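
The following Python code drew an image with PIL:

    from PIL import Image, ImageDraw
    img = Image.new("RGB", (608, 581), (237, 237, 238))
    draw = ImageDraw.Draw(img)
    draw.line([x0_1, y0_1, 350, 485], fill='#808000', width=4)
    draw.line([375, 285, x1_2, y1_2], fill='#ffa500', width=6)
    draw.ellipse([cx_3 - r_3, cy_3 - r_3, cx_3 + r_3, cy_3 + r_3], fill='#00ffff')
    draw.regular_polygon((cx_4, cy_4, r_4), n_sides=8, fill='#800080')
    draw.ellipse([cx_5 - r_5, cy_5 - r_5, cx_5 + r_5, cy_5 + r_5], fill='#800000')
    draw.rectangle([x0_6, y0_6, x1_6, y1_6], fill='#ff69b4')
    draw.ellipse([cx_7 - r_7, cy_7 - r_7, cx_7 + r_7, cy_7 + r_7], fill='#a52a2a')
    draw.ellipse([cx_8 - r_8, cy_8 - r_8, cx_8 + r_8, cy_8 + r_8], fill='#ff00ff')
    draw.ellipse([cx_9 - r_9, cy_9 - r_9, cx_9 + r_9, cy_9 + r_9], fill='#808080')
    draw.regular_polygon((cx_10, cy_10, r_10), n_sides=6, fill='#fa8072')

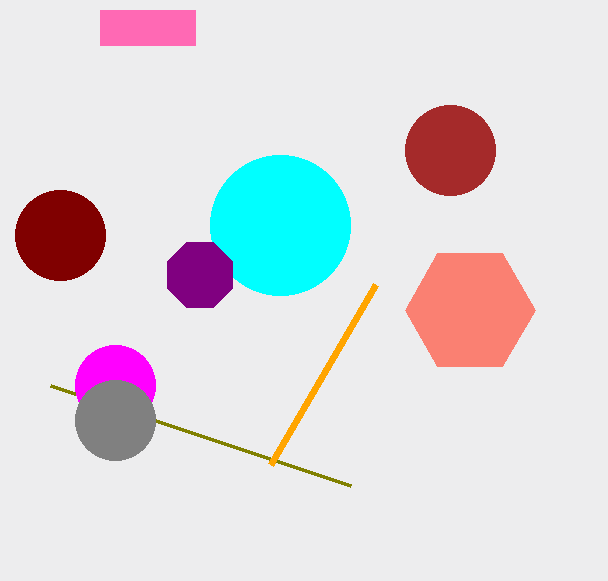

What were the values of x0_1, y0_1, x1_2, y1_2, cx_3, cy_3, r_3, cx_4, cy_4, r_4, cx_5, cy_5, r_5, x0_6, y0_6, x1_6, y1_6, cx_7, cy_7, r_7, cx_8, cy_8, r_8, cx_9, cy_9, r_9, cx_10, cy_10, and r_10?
x0_1 = 50; y0_1 = 385; x1_2 = 270; y1_2 = 465; cx_3 = 280; cy_3 = 225; r_3 = 70; cx_4 = 200; cy_4 = 275; r_4 = 35; cx_5 = 60; cy_5 = 235; r_5 = 45; x0_6 = 100; y0_6 = 10; x1_6 = 195; y1_6 = 45; cx_7 = 450; cy_7 = 150; r_7 = 45; cx_8 = 115; cy_8 = 385; r_8 = 40; cx_9 = 115; cy_9 = 420; r_9 = 40; cx_10 = 470; cy_10 = 310; r_10 = 65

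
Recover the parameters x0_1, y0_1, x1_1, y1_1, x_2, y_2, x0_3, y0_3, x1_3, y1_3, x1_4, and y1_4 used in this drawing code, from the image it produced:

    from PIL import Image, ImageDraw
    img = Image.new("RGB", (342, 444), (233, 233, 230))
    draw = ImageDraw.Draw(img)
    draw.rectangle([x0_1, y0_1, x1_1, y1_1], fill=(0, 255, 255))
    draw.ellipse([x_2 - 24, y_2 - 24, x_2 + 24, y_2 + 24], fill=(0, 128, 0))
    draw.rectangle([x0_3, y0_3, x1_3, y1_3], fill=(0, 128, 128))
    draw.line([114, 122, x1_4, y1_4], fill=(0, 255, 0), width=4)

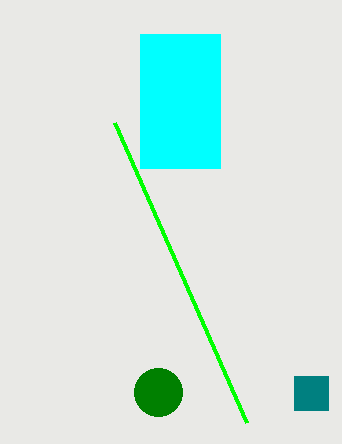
x0_1 = 140; y0_1 = 34; x1_1 = 220; y1_1 = 168; x_2 = 158; y_2 = 392; x0_3 = 294; y0_3 = 376; x1_3 = 328; y1_3 = 410; x1_4 = 246; y1_4 = 422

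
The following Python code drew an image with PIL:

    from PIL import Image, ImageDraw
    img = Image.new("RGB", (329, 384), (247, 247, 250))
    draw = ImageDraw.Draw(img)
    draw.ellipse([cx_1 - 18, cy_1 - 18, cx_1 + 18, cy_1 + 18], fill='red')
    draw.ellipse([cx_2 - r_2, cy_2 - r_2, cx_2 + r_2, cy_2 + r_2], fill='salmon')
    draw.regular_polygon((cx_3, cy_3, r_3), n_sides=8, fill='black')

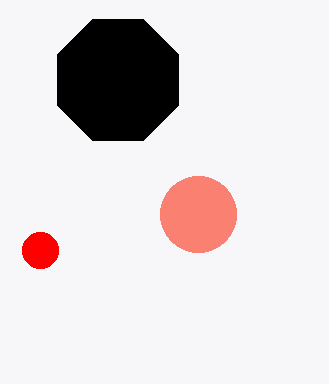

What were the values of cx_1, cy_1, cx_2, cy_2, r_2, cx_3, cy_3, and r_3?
cx_1 = 40
cy_1 = 250
cx_2 = 198
cy_2 = 214
r_2 = 38
cx_3 = 118
cy_3 = 80
r_3 = 66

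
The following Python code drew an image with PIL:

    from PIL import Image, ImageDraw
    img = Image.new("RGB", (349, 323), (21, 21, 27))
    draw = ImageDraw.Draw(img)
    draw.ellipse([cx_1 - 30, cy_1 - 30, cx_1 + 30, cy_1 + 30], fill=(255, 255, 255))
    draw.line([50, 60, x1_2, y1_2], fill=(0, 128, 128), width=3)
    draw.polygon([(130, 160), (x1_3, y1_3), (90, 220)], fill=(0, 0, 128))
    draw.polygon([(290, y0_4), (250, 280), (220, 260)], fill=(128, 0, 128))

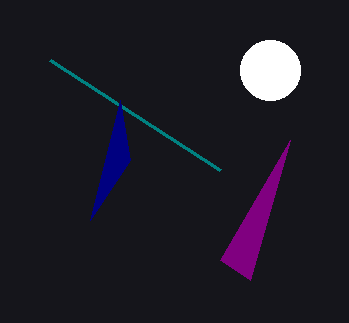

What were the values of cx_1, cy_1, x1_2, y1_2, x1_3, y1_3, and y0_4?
cx_1 = 270, cy_1 = 70, x1_2 = 220, y1_2 = 170, x1_3 = 120, y1_3 = 100, y0_4 = 140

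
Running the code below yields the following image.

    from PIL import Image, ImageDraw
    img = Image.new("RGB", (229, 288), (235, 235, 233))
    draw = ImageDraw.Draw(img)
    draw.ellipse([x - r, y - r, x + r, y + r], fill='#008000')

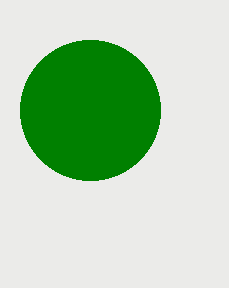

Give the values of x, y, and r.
x = 90, y = 110, r = 70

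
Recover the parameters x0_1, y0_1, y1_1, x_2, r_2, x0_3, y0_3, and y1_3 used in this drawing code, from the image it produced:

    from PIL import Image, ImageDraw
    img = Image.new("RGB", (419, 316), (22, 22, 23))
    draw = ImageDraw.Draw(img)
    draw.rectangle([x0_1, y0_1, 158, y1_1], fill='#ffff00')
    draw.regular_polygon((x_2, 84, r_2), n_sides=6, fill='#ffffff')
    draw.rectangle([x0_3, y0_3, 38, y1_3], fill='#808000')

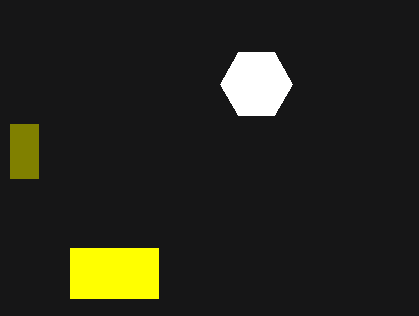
x0_1 = 70, y0_1 = 248, y1_1 = 298, x_2 = 256, r_2 = 36, x0_3 = 10, y0_3 = 124, y1_3 = 178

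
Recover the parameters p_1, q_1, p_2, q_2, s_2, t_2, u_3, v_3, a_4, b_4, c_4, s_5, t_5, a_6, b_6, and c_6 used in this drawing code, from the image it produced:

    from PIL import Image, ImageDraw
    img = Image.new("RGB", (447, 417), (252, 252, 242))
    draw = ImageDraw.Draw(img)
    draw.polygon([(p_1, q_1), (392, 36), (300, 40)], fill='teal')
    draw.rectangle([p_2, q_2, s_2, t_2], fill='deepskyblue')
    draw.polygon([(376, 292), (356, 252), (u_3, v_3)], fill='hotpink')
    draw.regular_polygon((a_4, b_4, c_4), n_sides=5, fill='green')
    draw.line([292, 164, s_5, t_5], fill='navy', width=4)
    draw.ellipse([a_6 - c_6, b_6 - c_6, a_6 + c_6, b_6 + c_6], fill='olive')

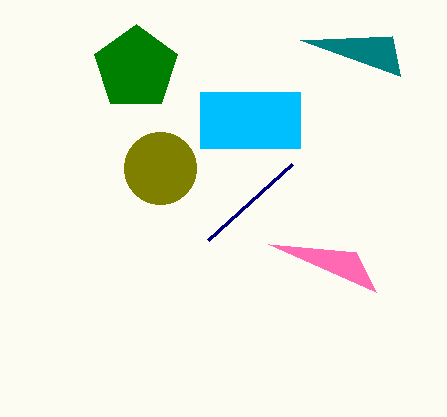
p_1 = 400
q_1 = 76
p_2 = 200
q_2 = 92
s_2 = 300
t_2 = 148
u_3 = 268
v_3 = 244
a_4 = 136
b_4 = 68
c_4 = 44
s_5 = 208
t_5 = 240
a_6 = 160
b_6 = 168
c_6 = 36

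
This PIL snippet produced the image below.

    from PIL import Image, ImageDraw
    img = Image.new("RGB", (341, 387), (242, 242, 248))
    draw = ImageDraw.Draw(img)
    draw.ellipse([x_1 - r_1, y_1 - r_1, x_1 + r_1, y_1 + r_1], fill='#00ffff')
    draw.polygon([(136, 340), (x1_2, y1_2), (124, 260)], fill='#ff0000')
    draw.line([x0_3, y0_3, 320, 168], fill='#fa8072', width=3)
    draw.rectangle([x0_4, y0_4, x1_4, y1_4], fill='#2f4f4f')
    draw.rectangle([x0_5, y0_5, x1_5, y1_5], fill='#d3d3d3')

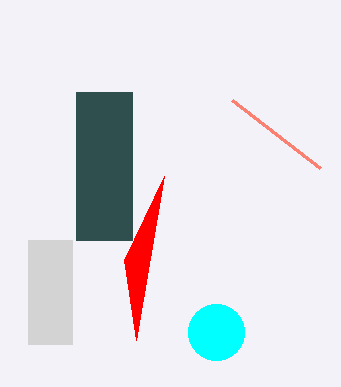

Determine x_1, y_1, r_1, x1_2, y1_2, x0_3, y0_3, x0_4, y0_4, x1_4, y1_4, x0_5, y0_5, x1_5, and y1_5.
x_1 = 216; y_1 = 332; r_1 = 28; x1_2 = 164; y1_2 = 176; x0_3 = 232; y0_3 = 100; x0_4 = 76; y0_4 = 92; x1_4 = 132; y1_4 = 240; x0_5 = 28; y0_5 = 240; x1_5 = 72; y1_5 = 344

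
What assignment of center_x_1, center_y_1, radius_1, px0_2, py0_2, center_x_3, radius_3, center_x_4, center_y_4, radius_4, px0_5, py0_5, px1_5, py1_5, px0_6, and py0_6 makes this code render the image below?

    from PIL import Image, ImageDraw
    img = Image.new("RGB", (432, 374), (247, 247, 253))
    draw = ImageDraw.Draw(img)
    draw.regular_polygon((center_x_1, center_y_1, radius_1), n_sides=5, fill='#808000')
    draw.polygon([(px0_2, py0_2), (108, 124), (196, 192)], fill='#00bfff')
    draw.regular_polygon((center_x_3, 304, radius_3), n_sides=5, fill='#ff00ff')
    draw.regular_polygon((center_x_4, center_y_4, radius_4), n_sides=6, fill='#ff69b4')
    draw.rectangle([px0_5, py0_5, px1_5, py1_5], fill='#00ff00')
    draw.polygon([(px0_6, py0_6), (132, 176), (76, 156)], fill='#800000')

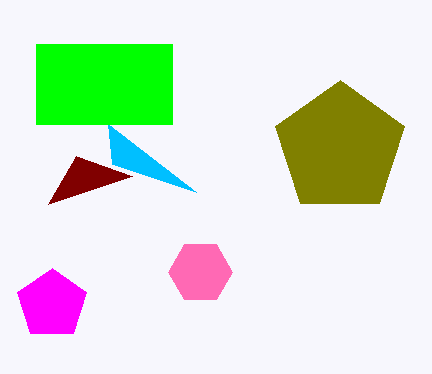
center_x_1 = 340
center_y_1 = 148
radius_1 = 68
px0_2 = 112
py0_2 = 164
center_x_3 = 52
radius_3 = 36
center_x_4 = 200
center_y_4 = 272
radius_4 = 32
px0_5 = 36
py0_5 = 44
px1_5 = 172
py1_5 = 124
px0_6 = 48
py0_6 = 204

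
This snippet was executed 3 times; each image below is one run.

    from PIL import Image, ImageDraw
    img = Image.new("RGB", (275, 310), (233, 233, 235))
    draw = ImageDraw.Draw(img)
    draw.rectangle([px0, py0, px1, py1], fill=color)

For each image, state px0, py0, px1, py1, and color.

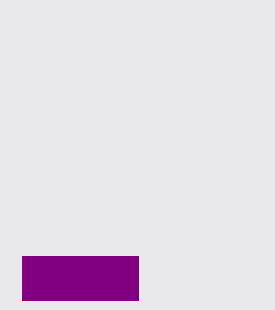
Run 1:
px0 = 22, py0 = 256, px1 = 138, py1 = 300, color = 'purple'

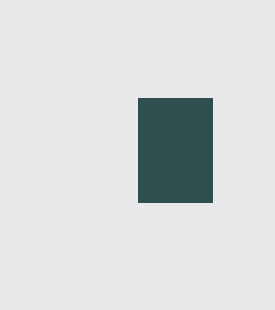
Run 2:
px0 = 138; py0 = 98; px1 = 212; py1 = 202; color = 'darkslategray'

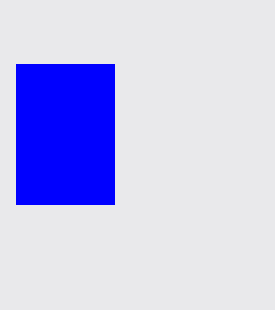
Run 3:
px0 = 16
py0 = 64
px1 = 114
py1 = 204
color = 'blue'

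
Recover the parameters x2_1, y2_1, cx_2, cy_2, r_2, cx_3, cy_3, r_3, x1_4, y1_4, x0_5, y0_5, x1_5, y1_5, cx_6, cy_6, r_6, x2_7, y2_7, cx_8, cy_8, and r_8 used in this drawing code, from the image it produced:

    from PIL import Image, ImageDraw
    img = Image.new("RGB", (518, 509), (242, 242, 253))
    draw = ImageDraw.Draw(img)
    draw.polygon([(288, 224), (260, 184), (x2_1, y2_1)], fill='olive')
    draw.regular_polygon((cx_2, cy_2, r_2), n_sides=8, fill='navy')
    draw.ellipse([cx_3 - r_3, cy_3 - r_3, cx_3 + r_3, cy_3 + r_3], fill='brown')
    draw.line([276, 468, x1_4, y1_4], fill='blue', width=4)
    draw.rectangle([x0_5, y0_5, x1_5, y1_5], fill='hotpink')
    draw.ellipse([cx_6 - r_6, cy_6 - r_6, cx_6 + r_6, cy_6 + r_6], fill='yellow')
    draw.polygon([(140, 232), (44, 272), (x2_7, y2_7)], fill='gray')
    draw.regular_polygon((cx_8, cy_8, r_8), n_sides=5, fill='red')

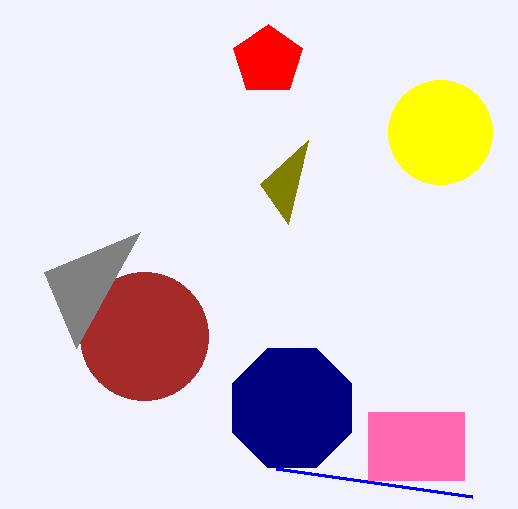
x2_1 = 308, y2_1 = 140, cx_2 = 292, cy_2 = 408, r_2 = 64, cx_3 = 144, cy_3 = 336, r_3 = 64, x1_4 = 472, y1_4 = 496, x0_5 = 368, y0_5 = 412, x1_5 = 464, y1_5 = 480, cx_6 = 440, cy_6 = 132, r_6 = 52, x2_7 = 76, y2_7 = 348, cx_8 = 268, cy_8 = 60, r_8 = 36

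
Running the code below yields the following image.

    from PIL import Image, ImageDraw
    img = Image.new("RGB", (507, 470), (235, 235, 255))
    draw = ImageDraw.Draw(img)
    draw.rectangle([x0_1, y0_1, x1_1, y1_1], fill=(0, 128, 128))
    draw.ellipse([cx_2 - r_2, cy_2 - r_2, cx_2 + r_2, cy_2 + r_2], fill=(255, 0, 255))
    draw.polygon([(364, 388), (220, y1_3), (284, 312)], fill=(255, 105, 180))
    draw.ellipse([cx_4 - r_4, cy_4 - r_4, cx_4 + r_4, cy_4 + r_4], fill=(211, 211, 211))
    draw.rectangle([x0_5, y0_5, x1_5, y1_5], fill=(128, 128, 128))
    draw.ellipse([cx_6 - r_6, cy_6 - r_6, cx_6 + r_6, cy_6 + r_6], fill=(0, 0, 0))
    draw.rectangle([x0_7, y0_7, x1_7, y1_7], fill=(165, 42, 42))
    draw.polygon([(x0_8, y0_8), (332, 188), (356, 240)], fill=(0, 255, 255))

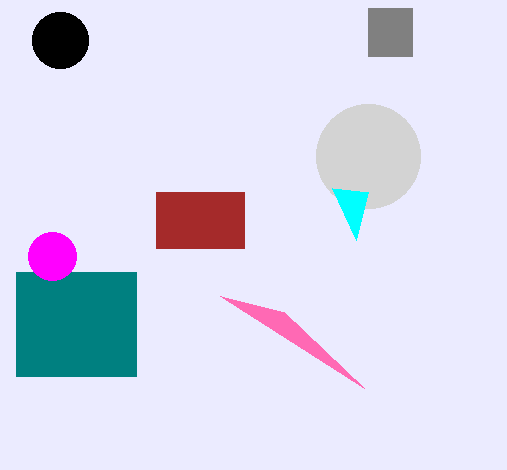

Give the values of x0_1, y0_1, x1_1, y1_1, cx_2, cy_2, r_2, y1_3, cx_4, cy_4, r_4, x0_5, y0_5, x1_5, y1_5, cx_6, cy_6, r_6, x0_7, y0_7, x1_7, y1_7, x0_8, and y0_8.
x0_1 = 16, y0_1 = 272, x1_1 = 136, y1_1 = 376, cx_2 = 52, cy_2 = 256, r_2 = 24, y1_3 = 296, cx_4 = 368, cy_4 = 156, r_4 = 52, x0_5 = 368, y0_5 = 8, x1_5 = 412, y1_5 = 56, cx_6 = 60, cy_6 = 40, r_6 = 28, x0_7 = 156, y0_7 = 192, x1_7 = 244, y1_7 = 248, x0_8 = 368, y0_8 = 192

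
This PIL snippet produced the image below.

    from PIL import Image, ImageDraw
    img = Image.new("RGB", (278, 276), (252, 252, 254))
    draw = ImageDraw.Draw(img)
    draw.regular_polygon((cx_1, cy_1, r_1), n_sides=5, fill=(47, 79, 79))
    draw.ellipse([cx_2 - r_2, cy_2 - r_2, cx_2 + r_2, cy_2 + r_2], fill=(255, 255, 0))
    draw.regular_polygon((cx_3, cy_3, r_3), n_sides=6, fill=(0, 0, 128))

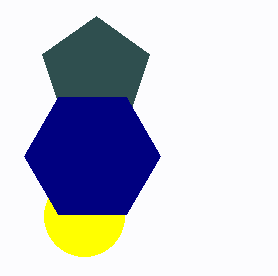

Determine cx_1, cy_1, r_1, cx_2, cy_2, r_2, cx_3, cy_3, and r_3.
cx_1 = 96
cy_1 = 72
r_1 = 56
cx_2 = 84
cy_2 = 216
r_2 = 40
cx_3 = 92
cy_3 = 156
r_3 = 68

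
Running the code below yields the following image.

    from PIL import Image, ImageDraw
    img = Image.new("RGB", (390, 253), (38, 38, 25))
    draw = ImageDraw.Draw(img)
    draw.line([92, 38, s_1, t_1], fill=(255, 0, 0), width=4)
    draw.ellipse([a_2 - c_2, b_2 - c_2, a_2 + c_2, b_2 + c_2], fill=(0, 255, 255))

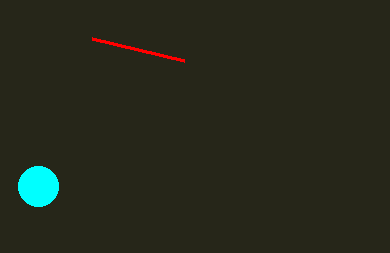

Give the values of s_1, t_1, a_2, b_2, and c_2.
s_1 = 184; t_1 = 60; a_2 = 38; b_2 = 186; c_2 = 20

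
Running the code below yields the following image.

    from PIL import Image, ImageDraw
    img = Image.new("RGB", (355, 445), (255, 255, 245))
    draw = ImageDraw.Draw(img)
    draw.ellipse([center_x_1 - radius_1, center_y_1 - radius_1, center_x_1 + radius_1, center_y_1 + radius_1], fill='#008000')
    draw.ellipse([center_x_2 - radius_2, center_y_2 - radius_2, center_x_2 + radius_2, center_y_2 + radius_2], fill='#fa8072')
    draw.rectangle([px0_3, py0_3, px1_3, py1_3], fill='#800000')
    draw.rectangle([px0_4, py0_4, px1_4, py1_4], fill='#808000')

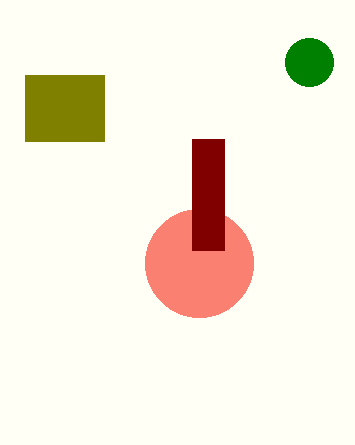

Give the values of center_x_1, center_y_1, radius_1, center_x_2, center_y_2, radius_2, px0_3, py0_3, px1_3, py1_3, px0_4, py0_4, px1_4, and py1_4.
center_x_1 = 309; center_y_1 = 62; radius_1 = 24; center_x_2 = 199; center_y_2 = 263; radius_2 = 54; px0_3 = 192; py0_3 = 139; px1_3 = 224; py1_3 = 250; px0_4 = 25; py0_4 = 75; px1_4 = 104; py1_4 = 141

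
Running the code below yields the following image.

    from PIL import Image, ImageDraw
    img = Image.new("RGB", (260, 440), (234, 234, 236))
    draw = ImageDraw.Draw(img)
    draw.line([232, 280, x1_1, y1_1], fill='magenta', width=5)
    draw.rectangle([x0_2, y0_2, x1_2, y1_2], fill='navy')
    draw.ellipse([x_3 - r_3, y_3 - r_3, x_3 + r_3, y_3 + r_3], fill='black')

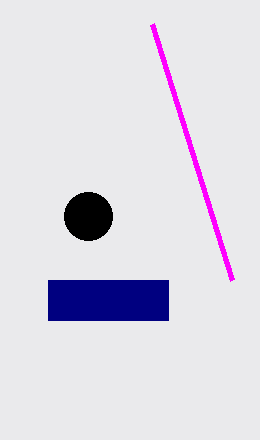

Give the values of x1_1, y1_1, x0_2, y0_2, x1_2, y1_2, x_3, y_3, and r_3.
x1_1 = 152; y1_1 = 24; x0_2 = 48; y0_2 = 280; x1_2 = 168; y1_2 = 320; x_3 = 88; y_3 = 216; r_3 = 24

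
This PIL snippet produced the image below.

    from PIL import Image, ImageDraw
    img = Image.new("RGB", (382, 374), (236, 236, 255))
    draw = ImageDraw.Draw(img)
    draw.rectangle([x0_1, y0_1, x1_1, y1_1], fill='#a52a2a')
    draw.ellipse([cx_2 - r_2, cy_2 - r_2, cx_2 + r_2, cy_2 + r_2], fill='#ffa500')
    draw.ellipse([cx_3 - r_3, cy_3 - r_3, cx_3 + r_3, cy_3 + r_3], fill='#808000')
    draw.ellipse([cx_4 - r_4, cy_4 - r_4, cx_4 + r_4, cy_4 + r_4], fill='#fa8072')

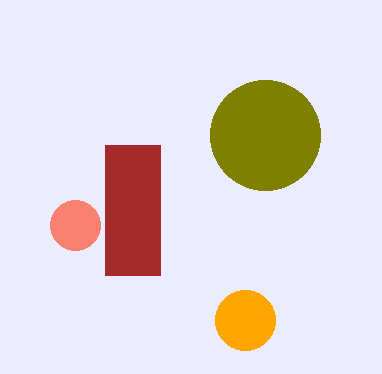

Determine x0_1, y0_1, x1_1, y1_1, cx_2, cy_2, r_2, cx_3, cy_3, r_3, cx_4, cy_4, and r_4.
x0_1 = 105; y0_1 = 145; x1_1 = 160; y1_1 = 275; cx_2 = 245; cy_2 = 320; r_2 = 30; cx_3 = 265; cy_3 = 135; r_3 = 55; cx_4 = 75; cy_4 = 225; r_4 = 25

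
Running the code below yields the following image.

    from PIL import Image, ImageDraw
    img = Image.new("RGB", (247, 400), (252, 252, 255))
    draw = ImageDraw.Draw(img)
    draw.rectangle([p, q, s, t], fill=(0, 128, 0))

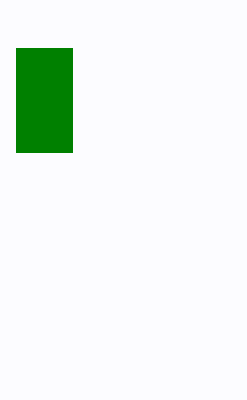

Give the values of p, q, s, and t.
p = 16; q = 48; s = 72; t = 152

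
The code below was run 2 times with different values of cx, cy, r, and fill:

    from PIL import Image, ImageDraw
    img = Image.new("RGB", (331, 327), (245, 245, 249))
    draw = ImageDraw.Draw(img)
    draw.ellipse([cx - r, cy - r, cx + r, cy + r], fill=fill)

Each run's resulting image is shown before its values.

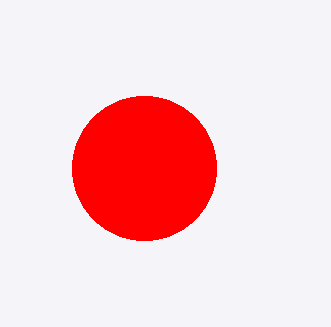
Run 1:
cx = 144, cy = 168, r = 72, fill = 'red'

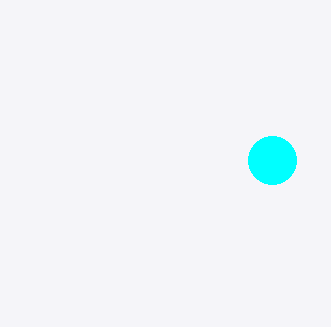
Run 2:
cx = 272; cy = 160; r = 24; fill = 'cyan'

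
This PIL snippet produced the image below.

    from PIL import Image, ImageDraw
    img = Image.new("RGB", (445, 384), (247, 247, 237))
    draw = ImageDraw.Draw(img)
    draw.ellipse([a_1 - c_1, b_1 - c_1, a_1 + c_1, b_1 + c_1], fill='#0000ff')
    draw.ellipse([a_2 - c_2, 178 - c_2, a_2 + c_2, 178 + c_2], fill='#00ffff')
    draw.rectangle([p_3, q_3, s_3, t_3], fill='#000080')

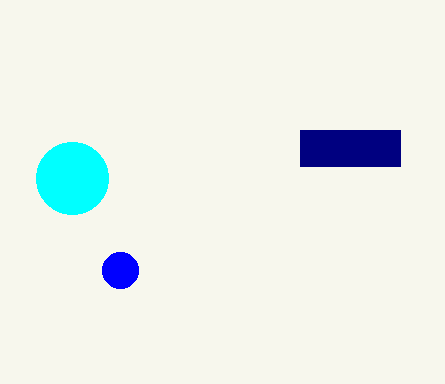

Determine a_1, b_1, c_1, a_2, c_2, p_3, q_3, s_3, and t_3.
a_1 = 120
b_1 = 270
c_1 = 18
a_2 = 72
c_2 = 36
p_3 = 300
q_3 = 130
s_3 = 400
t_3 = 166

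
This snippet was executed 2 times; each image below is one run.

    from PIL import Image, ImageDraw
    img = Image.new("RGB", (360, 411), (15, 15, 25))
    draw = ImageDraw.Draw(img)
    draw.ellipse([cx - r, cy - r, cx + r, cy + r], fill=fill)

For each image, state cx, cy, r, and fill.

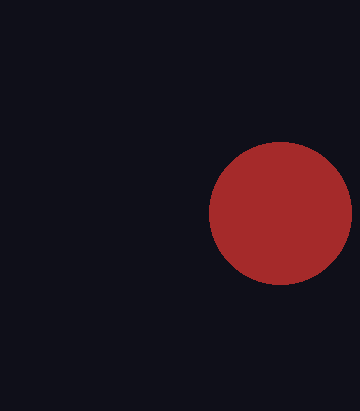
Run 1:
cx = 280, cy = 213, r = 71, fill = 'brown'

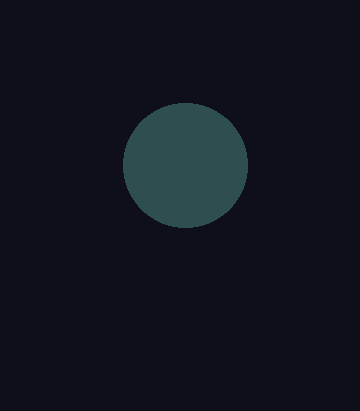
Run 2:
cx = 185
cy = 165
r = 62
fill = 'darkslategray'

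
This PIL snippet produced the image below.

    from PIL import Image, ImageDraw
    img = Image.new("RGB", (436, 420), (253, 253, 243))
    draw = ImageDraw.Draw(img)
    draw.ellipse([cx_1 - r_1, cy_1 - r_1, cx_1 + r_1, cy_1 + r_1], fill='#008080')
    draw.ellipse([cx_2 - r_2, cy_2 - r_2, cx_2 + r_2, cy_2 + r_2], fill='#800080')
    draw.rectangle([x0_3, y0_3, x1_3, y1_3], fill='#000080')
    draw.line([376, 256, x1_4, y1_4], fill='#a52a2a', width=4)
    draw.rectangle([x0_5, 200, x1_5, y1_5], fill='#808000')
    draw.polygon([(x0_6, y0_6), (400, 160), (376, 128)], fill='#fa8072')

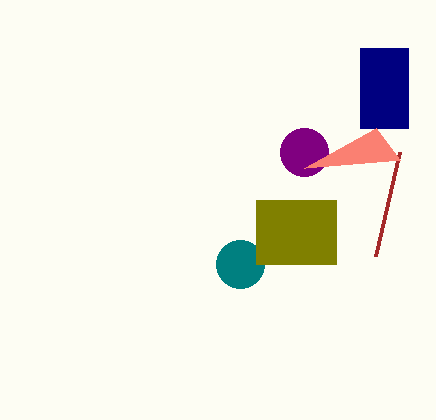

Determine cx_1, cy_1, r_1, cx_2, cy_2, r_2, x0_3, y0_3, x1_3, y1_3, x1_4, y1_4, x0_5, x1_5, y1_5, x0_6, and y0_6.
cx_1 = 240
cy_1 = 264
r_1 = 24
cx_2 = 304
cy_2 = 152
r_2 = 24
x0_3 = 360
y0_3 = 48
x1_3 = 408
y1_3 = 128
x1_4 = 400
y1_4 = 152
x0_5 = 256
x1_5 = 336
y1_5 = 264
x0_6 = 304
y0_6 = 168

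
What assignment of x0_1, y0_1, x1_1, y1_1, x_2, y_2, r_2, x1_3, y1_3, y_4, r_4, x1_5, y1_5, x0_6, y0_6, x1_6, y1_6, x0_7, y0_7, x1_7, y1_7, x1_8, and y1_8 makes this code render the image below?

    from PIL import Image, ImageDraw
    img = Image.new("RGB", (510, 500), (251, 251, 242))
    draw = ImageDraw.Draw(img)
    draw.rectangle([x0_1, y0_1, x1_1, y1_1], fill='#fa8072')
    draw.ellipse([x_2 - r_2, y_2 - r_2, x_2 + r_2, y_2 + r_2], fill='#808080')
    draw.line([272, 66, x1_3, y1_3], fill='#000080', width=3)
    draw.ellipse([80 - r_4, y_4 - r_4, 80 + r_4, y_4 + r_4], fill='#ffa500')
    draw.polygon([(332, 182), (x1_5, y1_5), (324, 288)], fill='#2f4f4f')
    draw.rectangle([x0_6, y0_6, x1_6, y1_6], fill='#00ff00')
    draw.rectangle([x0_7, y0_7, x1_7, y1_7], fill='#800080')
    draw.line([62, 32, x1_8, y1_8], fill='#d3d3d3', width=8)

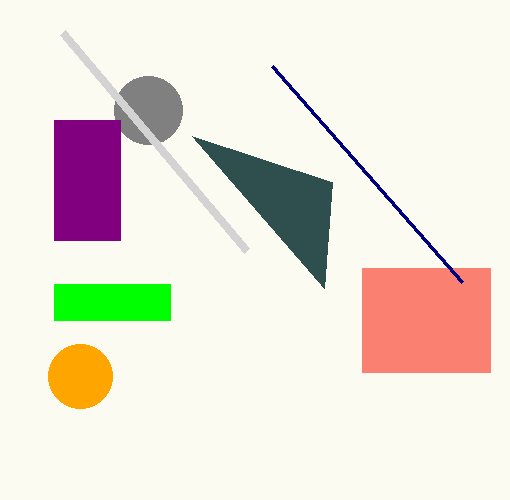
x0_1 = 362; y0_1 = 268; x1_1 = 490; y1_1 = 372; x_2 = 148; y_2 = 110; r_2 = 34; x1_3 = 462; y1_3 = 282; y_4 = 376; r_4 = 32; x1_5 = 192; y1_5 = 136; x0_6 = 54; y0_6 = 284; x1_6 = 170; y1_6 = 320; x0_7 = 54; y0_7 = 120; x1_7 = 120; y1_7 = 240; x1_8 = 246; y1_8 = 250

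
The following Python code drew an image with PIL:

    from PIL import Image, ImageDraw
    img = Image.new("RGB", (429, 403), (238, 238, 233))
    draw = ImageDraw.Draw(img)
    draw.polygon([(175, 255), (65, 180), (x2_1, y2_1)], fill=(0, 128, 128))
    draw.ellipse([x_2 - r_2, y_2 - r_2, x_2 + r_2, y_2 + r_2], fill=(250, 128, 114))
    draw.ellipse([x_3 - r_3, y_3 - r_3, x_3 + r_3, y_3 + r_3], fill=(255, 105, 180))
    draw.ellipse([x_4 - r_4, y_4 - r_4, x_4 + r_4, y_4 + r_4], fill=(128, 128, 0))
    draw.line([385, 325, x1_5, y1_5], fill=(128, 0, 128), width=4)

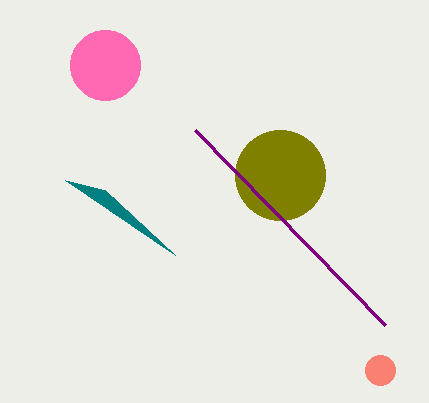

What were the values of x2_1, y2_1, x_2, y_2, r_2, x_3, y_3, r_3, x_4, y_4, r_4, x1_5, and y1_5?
x2_1 = 105
y2_1 = 190
x_2 = 380
y_2 = 370
r_2 = 15
x_3 = 105
y_3 = 65
r_3 = 35
x_4 = 280
y_4 = 175
r_4 = 45
x1_5 = 195
y1_5 = 130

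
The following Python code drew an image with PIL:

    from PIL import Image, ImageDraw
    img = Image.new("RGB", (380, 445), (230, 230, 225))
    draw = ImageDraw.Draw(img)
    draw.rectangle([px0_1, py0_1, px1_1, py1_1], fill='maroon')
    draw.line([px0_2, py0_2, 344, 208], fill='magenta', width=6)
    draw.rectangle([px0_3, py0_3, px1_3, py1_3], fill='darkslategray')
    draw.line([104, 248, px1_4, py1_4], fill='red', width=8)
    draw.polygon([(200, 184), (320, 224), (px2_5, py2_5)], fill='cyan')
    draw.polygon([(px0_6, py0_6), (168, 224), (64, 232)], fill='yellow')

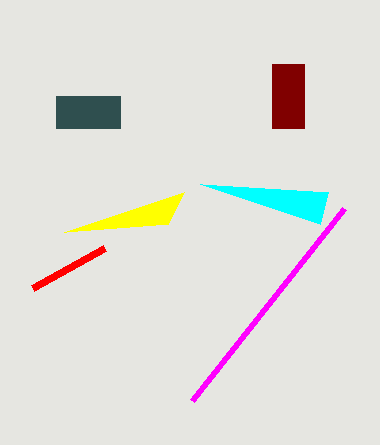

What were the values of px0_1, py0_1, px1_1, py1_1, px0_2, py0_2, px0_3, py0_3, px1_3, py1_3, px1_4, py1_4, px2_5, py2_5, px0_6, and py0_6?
px0_1 = 272; py0_1 = 64; px1_1 = 304; py1_1 = 128; px0_2 = 192; py0_2 = 400; px0_3 = 56; py0_3 = 96; px1_3 = 120; py1_3 = 128; px1_4 = 32; py1_4 = 288; px2_5 = 328; py2_5 = 192; px0_6 = 184; py0_6 = 192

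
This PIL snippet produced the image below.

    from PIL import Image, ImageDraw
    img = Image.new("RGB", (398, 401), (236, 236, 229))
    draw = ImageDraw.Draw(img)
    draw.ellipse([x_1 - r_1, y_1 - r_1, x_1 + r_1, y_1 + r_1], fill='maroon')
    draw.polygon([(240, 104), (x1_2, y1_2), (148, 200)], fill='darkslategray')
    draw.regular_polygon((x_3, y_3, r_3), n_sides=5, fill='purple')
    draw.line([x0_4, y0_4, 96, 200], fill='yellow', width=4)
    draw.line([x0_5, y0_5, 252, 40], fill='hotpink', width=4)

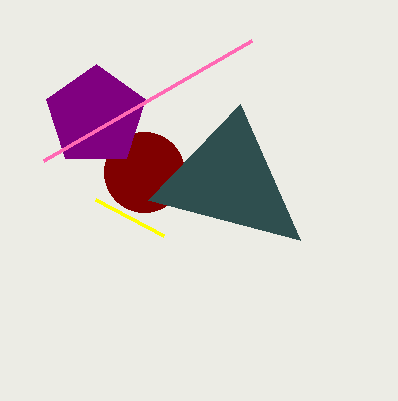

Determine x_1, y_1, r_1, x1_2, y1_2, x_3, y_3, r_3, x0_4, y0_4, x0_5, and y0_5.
x_1 = 144, y_1 = 172, r_1 = 40, x1_2 = 300, y1_2 = 240, x_3 = 96, y_3 = 116, r_3 = 52, x0_4 = 164, y0_4 = 236, x0_5 = 44, y0_5 = 160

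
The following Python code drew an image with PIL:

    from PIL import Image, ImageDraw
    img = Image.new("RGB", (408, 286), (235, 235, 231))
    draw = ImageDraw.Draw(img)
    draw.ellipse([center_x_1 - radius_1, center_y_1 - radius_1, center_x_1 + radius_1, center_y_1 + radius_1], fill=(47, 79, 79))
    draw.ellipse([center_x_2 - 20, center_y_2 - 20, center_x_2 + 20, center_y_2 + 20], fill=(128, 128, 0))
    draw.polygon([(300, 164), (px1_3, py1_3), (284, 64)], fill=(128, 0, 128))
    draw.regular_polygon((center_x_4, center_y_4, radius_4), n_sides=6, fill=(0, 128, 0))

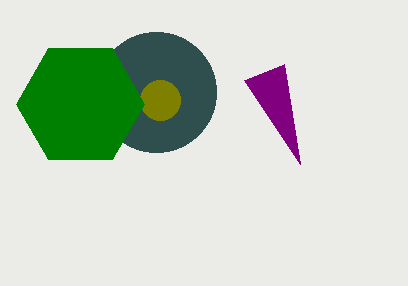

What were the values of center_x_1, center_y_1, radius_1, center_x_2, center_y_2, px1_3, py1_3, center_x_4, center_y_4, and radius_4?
center_x_1 = 156, center_y_1 = 92, radius_1 = 60, center_x_2 = 160, center_y_2 = 100, px1_3 = 244, py1_3 = 80, center_x_4 = 80, center_y_4 = 104, radius_4 = 64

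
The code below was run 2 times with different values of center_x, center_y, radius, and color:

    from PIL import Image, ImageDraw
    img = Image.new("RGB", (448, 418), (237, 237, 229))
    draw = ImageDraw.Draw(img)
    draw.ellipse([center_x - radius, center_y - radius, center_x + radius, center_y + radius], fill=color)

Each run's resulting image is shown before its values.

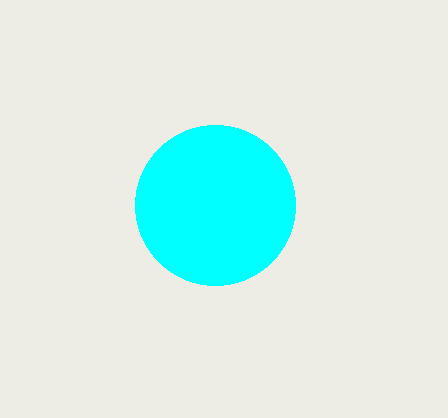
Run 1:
center_x = 215
center_y = 205
radius = 80
color = 'cyan'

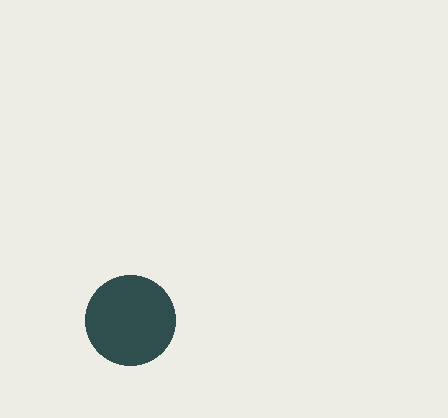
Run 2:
center_x = 130
center_y = 320
radius = 45
color = 'darkslategray'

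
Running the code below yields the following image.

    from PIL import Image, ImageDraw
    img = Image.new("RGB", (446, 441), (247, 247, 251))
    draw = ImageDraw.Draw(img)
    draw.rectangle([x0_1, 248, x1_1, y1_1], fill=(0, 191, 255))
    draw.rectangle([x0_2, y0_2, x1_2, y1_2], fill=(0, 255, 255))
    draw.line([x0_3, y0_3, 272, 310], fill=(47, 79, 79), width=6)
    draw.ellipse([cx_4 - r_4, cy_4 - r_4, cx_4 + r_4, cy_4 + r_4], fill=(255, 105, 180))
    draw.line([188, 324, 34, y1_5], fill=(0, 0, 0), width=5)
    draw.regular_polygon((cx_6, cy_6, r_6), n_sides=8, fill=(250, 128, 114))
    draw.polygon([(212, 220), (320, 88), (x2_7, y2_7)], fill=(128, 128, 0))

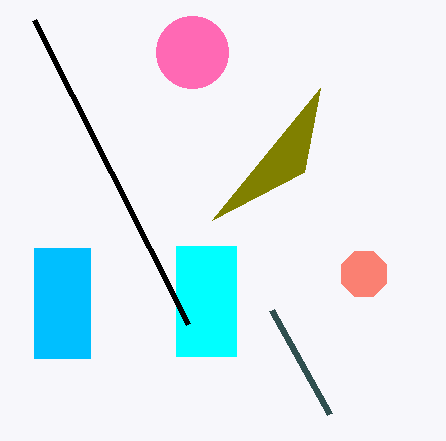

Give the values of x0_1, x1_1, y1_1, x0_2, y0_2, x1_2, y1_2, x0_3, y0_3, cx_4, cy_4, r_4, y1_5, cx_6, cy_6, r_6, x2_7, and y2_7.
x0_1 = 34, x1_1 = 90, y1_1 = 358, x0_2 = 176, y0_2 = 246, x1_2 = 236, y1_2 = 356, x0_3 = 330, y0_3 = 414, cx_4 = 192, cy_4 = 52, r_4 = 36, y1_5 = 20, cx_6 = 364, cy_6 = 274, r_6 = 24, x2_7 = 304, y2_7 = 172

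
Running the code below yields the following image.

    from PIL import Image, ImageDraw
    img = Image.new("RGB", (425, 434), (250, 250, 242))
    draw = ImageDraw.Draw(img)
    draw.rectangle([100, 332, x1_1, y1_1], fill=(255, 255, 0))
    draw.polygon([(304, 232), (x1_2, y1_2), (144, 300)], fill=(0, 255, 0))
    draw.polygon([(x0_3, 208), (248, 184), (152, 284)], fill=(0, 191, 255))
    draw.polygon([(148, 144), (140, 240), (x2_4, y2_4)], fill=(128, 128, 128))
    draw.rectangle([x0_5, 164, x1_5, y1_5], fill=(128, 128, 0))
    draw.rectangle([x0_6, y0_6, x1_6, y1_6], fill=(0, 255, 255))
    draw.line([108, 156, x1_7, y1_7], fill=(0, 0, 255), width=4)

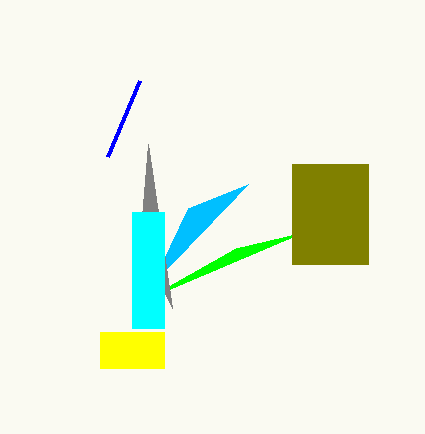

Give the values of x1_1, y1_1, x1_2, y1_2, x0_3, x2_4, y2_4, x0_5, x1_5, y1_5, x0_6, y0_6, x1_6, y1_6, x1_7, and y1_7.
x1_1 = 164
y1_1 = 368
x1_2 = 236
y1_2 = 248
x0_3 = 188
x2_4 = 172
y2_4 = 308
x0_5 = 292
x1_5 = 368
y1_5 = 264
x0_6 = 132
y0_6 = 212
x1_6 = 164
y1_6 = 328
x1_7 = 140
y1_7 = 80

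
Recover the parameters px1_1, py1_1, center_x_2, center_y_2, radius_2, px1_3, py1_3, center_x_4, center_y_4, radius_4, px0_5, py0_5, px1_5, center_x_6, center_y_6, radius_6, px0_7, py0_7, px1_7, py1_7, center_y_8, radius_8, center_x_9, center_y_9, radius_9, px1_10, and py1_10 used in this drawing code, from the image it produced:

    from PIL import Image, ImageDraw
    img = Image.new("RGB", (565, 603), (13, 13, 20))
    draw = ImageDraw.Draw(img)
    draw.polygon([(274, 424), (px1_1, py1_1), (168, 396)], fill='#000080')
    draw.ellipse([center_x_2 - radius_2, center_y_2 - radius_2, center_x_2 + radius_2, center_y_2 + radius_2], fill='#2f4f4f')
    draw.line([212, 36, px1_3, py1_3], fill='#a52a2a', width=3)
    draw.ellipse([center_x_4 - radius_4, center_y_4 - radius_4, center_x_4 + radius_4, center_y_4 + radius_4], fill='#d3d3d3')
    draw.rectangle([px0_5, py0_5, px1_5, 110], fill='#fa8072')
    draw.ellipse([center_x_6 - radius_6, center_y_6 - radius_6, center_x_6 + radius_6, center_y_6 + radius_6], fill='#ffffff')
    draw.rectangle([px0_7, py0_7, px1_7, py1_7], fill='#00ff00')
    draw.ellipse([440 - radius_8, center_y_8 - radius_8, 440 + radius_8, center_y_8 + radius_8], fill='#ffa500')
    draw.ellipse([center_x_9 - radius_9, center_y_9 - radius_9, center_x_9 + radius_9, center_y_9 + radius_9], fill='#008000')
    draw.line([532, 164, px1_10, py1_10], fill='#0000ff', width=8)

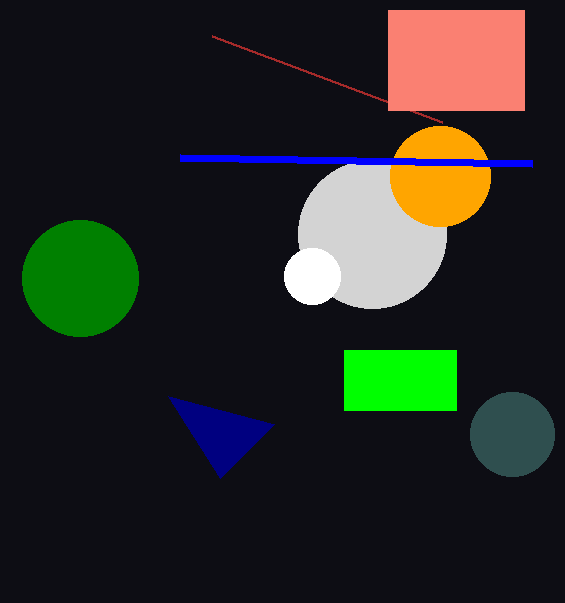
px1_1 = 220; py1_1 = 478; center_x_2 = 512; center_y_2 = 434; radius_2 = 42; px1_3 = 442; py1_3 = 122; center_x_4 = 372; center_y_4 = 234; radius_4 = 74; px0_5 = 388; py0_5 = 10; px1_5 = 524; center_x_6 = 312; center_y_6 = 276; radius_6 = 28; px0_7 = 344; py0_7 = 350; px1_7 = 456; py1_7 = 410; center_y_8 = 176; radius_8 = 50; center_x_9 = 80; center_y_9 = 278; radius_9 = 58; px1_10 = 180; py1_10 = 158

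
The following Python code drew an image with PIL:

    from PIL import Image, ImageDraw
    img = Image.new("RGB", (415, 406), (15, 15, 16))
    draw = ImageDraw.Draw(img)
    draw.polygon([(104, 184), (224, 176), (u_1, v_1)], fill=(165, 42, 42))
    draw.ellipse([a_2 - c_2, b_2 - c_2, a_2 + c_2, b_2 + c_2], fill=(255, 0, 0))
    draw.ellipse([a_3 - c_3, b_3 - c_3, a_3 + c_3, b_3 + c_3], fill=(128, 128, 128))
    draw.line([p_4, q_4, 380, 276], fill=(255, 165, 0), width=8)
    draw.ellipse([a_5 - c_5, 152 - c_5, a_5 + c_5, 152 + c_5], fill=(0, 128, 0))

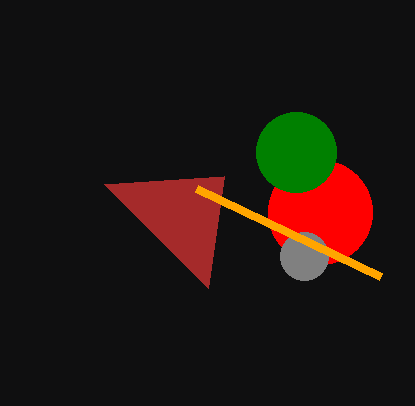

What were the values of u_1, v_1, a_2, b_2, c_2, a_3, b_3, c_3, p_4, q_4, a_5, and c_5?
u_1 = 208, v_1 = 288, a_2 = 320, b_2 = 212, c_2 = 52, a_3 = 304, b_3 = 256, c_3 = 24, p_4 = 196, q_4 = 188, a_5 = 296, c_5 = 40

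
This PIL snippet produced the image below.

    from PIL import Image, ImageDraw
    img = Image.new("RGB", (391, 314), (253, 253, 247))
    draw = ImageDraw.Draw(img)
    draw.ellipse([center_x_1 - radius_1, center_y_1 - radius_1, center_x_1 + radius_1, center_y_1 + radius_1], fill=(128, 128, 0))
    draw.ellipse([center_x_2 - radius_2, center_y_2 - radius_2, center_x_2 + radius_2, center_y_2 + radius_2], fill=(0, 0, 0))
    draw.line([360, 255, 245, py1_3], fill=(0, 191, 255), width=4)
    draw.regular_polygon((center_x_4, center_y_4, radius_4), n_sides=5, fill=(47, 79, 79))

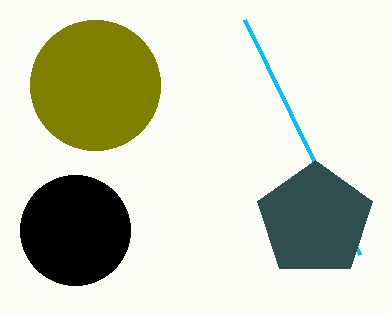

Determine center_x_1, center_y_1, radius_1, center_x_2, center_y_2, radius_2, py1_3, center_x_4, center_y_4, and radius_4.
center_x_1 = 95
center_y_1 = 85
radius_1 = 65
center_x_2 = 75
center_y_2 = 230
radius_2 = 55
py1_3 = 20
center_x_4 = 315
center_y_4 = 220
radius_4 = 60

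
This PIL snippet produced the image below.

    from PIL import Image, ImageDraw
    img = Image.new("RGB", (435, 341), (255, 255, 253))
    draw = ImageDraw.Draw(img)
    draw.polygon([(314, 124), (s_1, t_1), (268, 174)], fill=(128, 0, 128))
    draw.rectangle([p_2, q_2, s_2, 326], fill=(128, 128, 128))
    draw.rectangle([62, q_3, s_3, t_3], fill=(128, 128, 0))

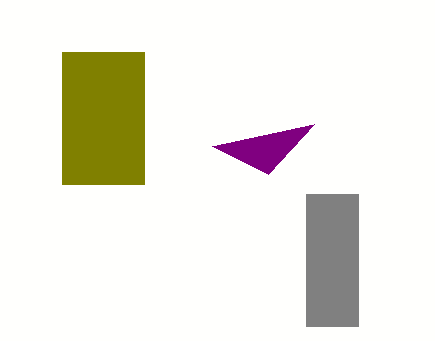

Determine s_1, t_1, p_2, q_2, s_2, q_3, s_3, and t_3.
s_1 = 212; t_1 = 146; p_2 = 306; q_2 = 194; s_2 = 358; q_3 = 52; s_3 = 144; t_3 = 184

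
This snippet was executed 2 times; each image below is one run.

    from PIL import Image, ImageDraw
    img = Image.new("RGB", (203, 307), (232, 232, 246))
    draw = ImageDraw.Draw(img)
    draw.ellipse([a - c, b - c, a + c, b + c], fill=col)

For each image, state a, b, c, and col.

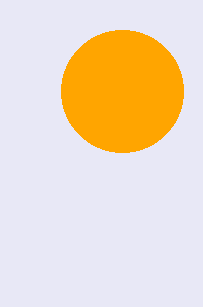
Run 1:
a = 122; b = 91; c = 61; col = 'orange'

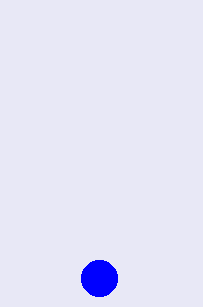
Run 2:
a = 99, b = 278, c = 18, col = 'blue'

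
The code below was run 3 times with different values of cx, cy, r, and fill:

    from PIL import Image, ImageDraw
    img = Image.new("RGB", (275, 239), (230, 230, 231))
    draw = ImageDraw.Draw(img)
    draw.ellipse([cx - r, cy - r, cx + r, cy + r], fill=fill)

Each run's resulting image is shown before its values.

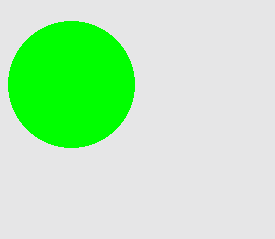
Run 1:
cx = 71
cy = 84
r = 63
fill = 'lime'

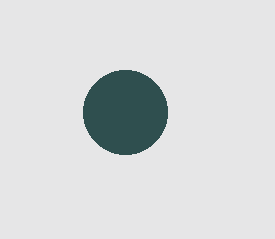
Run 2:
cx = 125; cy = 112; r = 42; fill = 'darkslategray'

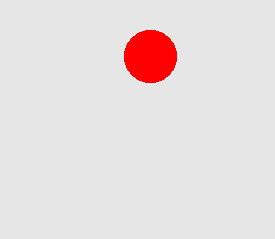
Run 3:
cx = 150
cy = 56
r = 26
fill = 'red'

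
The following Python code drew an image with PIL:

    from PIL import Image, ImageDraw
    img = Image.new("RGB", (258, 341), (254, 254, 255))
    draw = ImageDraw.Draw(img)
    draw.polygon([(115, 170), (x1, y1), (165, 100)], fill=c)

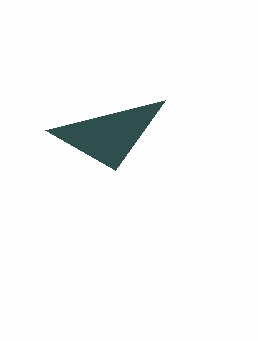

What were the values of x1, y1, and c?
x1 = 45
y1 = 130
c = 'darkslategray'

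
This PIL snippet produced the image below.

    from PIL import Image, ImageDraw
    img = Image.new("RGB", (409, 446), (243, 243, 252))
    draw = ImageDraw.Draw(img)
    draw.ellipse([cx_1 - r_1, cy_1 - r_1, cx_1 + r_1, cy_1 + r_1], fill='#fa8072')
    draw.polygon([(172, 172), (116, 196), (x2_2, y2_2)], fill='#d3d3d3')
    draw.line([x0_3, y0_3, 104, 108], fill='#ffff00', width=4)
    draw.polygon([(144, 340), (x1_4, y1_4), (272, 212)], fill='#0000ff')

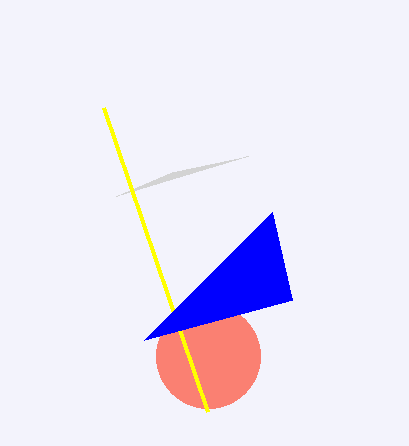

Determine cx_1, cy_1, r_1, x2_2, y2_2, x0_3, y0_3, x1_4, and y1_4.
cx_1 = 208; cy_1 = 356; r_1 = 52; x2_2 = 248; y2_2 = 156; x0_3 = 208; y0_3 = 412; x1_4 = 292; y1_4 = 300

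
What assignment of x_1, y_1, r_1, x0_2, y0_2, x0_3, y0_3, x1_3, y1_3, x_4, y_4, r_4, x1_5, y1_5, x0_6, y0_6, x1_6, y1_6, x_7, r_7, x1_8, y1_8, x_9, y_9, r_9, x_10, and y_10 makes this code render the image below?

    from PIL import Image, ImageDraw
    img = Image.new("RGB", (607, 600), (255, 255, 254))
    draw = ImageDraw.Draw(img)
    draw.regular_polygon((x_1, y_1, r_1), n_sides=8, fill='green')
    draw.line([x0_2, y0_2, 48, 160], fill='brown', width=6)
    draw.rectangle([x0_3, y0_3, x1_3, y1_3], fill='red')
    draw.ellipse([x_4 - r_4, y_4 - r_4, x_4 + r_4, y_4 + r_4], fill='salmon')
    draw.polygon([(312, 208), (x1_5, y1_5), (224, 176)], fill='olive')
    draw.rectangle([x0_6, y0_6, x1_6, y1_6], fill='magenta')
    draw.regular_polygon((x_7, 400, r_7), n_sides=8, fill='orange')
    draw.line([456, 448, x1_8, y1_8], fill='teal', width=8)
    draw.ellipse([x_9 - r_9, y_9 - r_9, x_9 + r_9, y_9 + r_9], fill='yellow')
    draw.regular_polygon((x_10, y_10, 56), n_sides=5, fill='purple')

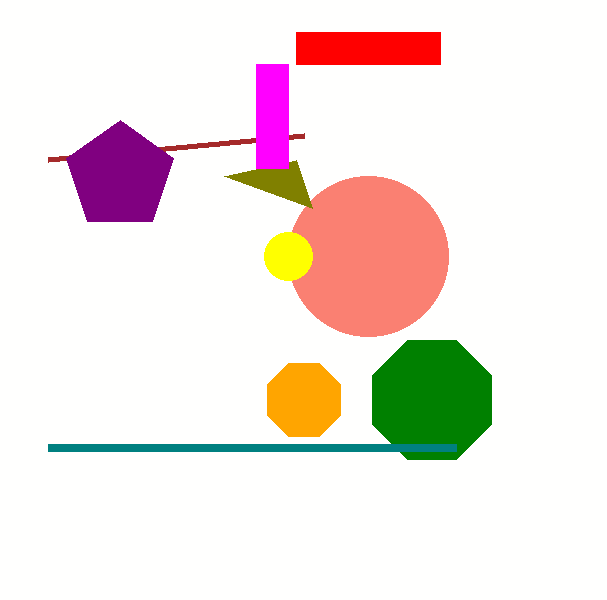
x_1 = 432
y_1 = 400
r_1 = 64
x0_2 = 304
y0_2 = 136
x0_3 = 296
y0_3 = 32
x1_3 = 440
y1_3 = 64
x_4 = 368
y_4 = 256
r_4 = 80
x1_5 = 296
y1_5 = 160
x0_6 = 256
y0_6 = 64
x1_6 = 288
y1_6 = 168
x_7 = 304
r_7 = 40
x1_8 = 48
y1_8 = 448
x_9 = 288
y_9 = 256
r_9 = 24
x_10 = 120
y_10 = 176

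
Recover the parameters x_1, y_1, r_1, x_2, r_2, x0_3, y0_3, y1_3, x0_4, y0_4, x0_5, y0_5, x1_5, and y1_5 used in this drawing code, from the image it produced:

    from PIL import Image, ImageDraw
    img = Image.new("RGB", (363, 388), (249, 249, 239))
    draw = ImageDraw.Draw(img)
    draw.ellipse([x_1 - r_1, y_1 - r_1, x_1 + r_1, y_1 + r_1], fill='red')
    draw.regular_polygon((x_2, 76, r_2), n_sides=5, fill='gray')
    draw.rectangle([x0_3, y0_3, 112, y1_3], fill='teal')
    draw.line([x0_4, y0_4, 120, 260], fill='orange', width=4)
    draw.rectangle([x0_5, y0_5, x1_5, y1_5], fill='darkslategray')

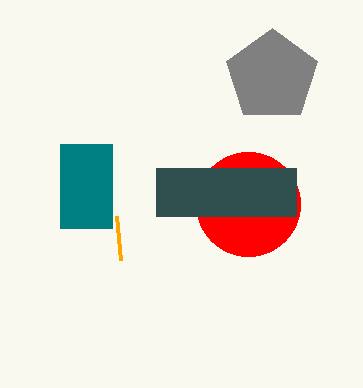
x_1 = 248
y_1 = 204
r_1 = 52
x_2 = 272
r_2 = 48
x0_3 = 60
y0_3 = 144
y1_3 = 228
x0_4 = 116
y0_4 = 216
x0_5 = 156
y0_5 = 168
x1_5 = 296
y1_5 = 216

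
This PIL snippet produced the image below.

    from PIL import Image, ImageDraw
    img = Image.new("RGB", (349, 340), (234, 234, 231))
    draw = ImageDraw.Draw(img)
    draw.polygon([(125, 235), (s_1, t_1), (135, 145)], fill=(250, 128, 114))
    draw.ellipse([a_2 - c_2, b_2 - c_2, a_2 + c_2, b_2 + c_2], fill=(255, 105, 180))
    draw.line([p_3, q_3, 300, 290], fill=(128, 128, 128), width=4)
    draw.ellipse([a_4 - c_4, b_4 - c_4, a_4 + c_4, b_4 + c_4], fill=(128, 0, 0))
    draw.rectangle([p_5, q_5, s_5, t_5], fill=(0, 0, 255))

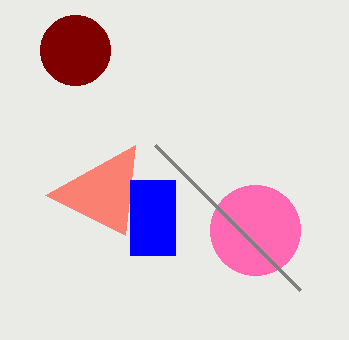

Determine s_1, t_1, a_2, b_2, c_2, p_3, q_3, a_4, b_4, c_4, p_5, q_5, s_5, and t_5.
s_1 = 45, t_1 = 195, a_2 = 255, b_2 = 230, c_2 = 45, p_3 = 155, q_3 = 145, a_4 = 75, b_4 = 50, c_4 = 35, p_5 = 130, q_5 = 180, s_5 = 175, t_5 = 255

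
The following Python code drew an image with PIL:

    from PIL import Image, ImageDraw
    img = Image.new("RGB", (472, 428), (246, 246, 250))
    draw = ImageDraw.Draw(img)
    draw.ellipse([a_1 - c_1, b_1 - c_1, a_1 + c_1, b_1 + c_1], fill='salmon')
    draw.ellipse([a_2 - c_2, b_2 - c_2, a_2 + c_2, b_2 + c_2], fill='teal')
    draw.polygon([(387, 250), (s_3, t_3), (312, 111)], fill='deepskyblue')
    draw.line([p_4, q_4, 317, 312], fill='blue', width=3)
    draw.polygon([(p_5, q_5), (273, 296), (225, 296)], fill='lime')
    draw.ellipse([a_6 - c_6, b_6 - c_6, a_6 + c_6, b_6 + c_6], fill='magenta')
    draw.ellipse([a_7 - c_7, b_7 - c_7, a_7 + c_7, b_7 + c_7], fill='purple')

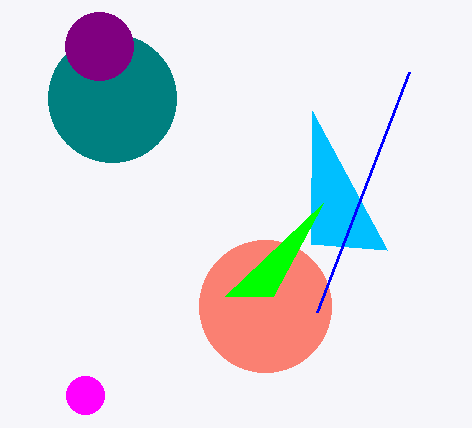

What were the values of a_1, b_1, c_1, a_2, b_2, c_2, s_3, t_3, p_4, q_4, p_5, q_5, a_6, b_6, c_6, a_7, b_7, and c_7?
a_1 = 265, b_1 = 306, c_1 = 66, a_2 = 112, b_2 = 98, c_2 = 64, s_3 = 311, t_3 = 244, p_4 = 409, q_4 = 72, p_5 = 323, q_5 = 203, a_6 = 85, b_6 = 395, c_6 = 19, a_7 = 99, b_7 = 46, c_7 = 34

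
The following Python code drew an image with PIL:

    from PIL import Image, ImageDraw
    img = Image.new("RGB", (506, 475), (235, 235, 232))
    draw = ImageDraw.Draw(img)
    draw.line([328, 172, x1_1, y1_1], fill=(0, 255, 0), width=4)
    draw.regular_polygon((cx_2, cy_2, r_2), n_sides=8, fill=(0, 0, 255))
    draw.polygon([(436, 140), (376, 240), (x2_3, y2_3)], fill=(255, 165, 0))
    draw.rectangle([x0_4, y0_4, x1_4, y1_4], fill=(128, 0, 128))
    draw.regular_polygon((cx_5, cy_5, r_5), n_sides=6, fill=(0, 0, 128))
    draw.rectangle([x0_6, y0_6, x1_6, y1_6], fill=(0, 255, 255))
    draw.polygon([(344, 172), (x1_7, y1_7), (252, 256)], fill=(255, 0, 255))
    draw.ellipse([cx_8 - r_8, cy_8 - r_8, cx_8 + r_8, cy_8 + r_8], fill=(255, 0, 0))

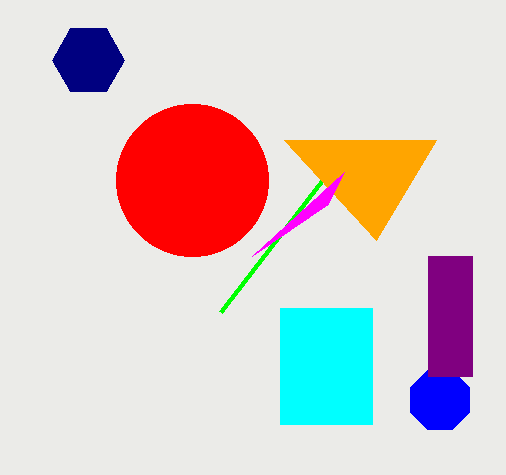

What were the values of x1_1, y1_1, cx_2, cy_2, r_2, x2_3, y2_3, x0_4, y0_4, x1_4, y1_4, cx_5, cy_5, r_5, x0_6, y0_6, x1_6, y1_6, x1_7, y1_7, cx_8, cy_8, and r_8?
x1_1 = 220; y1_1 = 312; cx_2 = 440; cy_2 = 400; r_2 = 32; x2_3 = 284; y2_3 = 140; x0_4 = 428; y0_4 = 256; x1_4 = 472; y1_4 = 376; cx_5 = 88; cy_5 = 60; r_5 = 36; x0_6 = 280; y0_6 = 308; x1_6 = 372; y1_6 = 424; x1_7 = 328; y1_7 = 204; cx_8 = 192; cy_8 = 180; r_8 = 76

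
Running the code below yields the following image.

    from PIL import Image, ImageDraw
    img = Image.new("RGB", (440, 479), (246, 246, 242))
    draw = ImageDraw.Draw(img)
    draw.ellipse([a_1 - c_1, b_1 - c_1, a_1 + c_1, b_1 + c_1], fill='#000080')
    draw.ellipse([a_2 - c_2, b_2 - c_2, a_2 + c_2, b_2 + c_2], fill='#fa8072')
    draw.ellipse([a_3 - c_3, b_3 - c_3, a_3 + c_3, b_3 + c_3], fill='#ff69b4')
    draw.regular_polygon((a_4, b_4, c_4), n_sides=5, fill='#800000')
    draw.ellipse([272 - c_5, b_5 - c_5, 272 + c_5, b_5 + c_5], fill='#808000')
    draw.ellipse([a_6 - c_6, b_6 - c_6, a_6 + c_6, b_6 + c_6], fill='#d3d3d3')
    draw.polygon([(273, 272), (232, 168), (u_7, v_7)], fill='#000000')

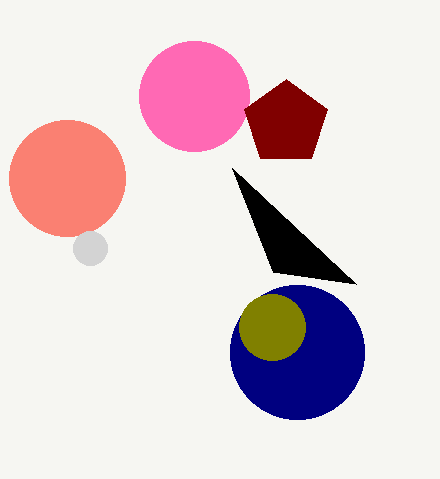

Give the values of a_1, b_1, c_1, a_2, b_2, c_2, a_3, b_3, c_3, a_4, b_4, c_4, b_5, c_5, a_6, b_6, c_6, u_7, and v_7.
a_1 = 297
b_1 = 352
c_1 = 67
a_2 = 67
b_2 = 178
c_2 = 58
a_3 = 194
b_3 = 96
c_3 = 55
a_4 = 286
b_4 = 123
c_4 = 44
b_5 = 327
c_5 = 33
a_6 = 90
b_6 = 248
c_6 = 17
u_7 = 356
v_7 = 284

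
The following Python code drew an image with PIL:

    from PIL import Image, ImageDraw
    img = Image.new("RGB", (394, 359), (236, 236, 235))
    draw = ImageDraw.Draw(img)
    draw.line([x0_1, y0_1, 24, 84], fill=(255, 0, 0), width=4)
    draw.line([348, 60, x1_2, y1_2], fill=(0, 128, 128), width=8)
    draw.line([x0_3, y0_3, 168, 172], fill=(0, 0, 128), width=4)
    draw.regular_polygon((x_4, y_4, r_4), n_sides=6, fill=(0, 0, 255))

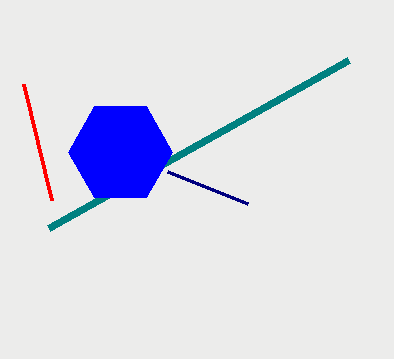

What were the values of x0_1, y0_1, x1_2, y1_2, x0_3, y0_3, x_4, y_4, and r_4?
x0_1 = 52, y0_1 = 200, x1_2 = 48, y1_2 = 228, x0_3 = 248, y0_3 = 204, x_4 = 120, y_4 = 152, r_4 = 52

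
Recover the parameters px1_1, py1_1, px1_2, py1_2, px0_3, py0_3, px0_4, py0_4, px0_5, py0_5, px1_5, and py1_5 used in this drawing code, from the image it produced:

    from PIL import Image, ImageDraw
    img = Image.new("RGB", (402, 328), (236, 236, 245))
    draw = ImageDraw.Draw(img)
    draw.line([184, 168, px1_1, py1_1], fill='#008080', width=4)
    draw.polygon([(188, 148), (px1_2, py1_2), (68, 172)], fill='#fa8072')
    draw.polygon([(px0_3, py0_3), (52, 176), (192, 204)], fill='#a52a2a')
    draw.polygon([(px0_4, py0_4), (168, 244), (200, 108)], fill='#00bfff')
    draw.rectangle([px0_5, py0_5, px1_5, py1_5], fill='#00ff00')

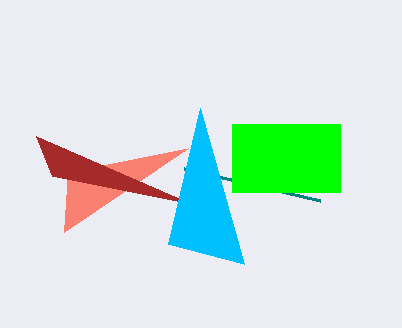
px1_1 = 320; py1_1 = 200; px1_2 = 64; py1_2 = 232; px0_3 = 36; py0_3 = 136; px0_4 = 244; py0_4 = 264; px0_5 = 232; py0_5 = 124; px1_5 = 340; py1_5 = 192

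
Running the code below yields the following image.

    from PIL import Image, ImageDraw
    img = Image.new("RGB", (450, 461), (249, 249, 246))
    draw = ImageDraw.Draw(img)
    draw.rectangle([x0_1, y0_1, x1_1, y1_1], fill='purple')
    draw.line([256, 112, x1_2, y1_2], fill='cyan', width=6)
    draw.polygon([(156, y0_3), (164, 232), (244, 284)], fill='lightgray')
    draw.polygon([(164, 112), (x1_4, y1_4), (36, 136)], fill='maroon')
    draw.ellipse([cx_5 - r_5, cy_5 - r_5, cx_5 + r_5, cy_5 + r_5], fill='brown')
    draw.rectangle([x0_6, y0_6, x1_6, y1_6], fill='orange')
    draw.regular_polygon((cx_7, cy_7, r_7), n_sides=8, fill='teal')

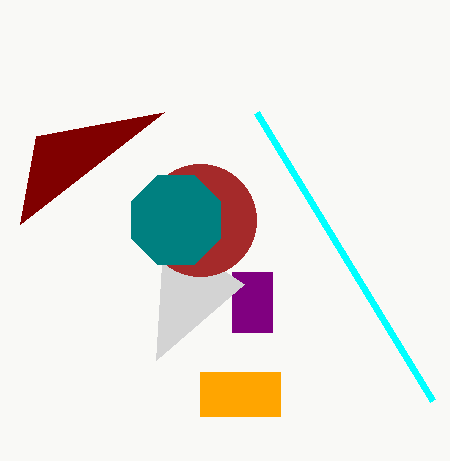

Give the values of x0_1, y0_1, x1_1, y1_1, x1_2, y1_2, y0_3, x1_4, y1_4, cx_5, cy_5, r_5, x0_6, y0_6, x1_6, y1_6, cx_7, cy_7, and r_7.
x0_1 = 232, y0_1 = 272, x1_1 = 272, y1_1 = 332, x1_2 = 432, y1_2 = 400, y0_3 = 360, x1_4 = 20, y1_4 = 224, cx_5 = 200, cy_5 = 220, r_5 = 56, x0_6 = 200, y0_6 = 372, x1_6 = 280, y1_6 = 416, cx_7 = 176, cy_7 = 220, r_7 = 48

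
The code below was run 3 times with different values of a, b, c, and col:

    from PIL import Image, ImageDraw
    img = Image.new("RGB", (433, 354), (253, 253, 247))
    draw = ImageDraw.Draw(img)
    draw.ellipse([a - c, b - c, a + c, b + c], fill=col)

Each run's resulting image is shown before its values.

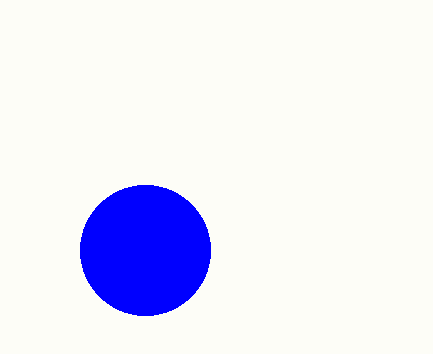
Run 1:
a = 145, b = 250, c = 65, col = 'blue'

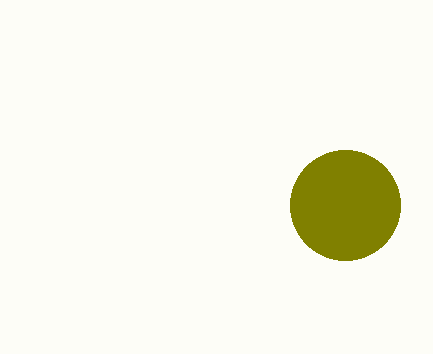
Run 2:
a = 345; b = 205; c = 55; col = 'olive'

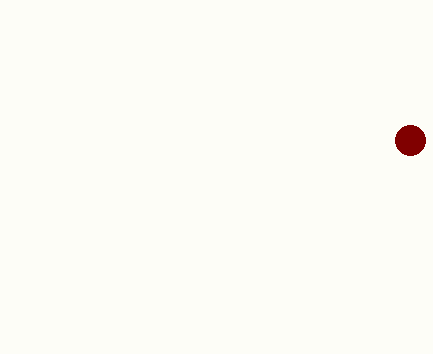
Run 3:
a = 410, b = 140, c = 15, col = 'maroon'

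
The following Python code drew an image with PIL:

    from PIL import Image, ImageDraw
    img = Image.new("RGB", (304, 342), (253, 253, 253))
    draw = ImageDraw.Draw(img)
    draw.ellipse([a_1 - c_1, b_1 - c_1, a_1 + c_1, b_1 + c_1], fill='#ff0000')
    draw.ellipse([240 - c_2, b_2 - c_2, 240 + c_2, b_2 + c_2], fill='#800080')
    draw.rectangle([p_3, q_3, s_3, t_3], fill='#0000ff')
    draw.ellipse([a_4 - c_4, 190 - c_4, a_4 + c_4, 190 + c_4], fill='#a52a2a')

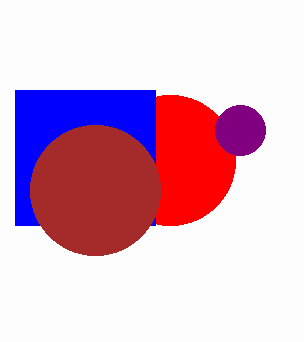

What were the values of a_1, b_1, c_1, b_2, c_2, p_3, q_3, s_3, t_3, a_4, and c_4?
a_1 = 170
b_1 = 160
c_1 = 65
b_2 = 130
c_2 = 25
p_3 = 15
q_3 = 90
s_3 = 155
t_3 = 225
a_4 = 95
c_4 = 65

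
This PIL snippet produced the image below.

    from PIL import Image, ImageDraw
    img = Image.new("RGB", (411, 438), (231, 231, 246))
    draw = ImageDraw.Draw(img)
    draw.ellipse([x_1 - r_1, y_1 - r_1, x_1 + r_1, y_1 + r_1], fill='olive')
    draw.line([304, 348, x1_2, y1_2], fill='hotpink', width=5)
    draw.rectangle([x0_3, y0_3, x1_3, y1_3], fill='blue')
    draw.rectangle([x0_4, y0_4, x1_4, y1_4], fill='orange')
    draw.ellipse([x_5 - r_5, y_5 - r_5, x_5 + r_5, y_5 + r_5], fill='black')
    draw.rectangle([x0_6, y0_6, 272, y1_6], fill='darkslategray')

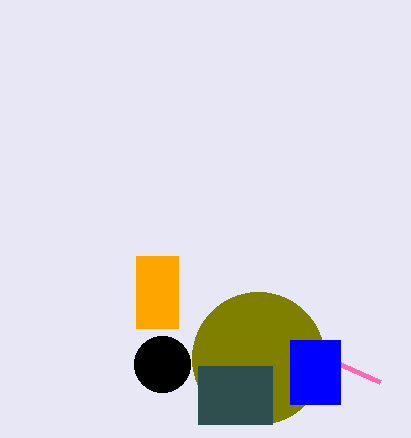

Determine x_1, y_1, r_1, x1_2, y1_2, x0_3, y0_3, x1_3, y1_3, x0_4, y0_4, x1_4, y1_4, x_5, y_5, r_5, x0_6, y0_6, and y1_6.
x_1 = 258; y_1 = 358; r_1 = 66; x1_2 = 380; y1_2 = 382; x0_3 = 290; y0_3 = 340; x1_3 = 340; y1_3 = 404; x0_4 = 136; y0_4 = 256; x1_4 = 178; y1_4 = 328; x_5 = 162; y_5 = 364; r_5 = 28; x0_6 = 198; y0_6 = 366; y1_6 = 424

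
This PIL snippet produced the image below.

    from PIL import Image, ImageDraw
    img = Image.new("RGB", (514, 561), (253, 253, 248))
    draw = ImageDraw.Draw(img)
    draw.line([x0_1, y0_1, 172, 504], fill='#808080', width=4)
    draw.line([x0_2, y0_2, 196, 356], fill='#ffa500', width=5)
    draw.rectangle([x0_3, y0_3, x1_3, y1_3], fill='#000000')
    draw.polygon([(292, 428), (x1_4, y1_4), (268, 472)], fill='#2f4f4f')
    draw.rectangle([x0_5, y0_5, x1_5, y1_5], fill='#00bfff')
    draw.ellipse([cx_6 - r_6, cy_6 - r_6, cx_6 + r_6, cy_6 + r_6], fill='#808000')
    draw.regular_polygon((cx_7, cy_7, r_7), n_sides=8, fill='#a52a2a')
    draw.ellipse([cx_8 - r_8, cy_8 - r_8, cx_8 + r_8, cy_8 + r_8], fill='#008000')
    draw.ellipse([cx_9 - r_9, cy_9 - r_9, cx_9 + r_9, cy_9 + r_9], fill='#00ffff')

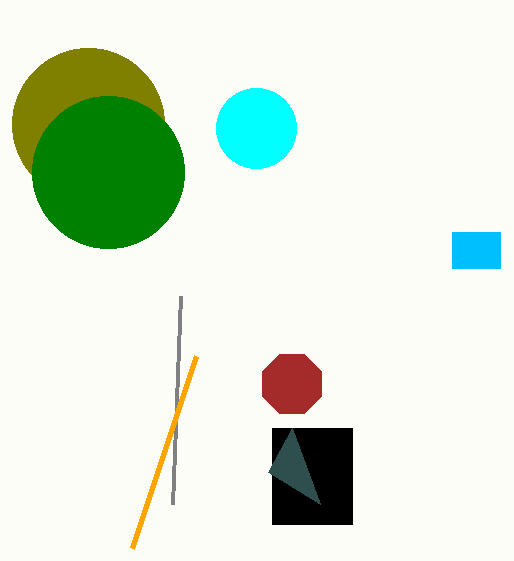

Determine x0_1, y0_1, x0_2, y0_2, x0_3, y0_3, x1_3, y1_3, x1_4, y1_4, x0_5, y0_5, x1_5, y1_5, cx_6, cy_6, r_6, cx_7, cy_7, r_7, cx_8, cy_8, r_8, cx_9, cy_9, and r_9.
x0_1 = 180, y0_1 = 296, x0_2 = 132, y0_2 = 548, x0_3 = 272, y0_3 = 428, x1_3 = 352, y1_3 = 524, x1_4 = 320, y1_4 = 504, x0_5 = 452, y0_5 = 232, x1_5 = 500, y1_5 = 268, cx_6 = 88, cy_6 = 124, r_6 = 76, cx_7 = 292, cy_7 = 384, r_7 = 32, cx_8 = 108, cy_8 = 172, r_8 = 76, cx_9 = 256, cy_9 = 128, r_9 = 40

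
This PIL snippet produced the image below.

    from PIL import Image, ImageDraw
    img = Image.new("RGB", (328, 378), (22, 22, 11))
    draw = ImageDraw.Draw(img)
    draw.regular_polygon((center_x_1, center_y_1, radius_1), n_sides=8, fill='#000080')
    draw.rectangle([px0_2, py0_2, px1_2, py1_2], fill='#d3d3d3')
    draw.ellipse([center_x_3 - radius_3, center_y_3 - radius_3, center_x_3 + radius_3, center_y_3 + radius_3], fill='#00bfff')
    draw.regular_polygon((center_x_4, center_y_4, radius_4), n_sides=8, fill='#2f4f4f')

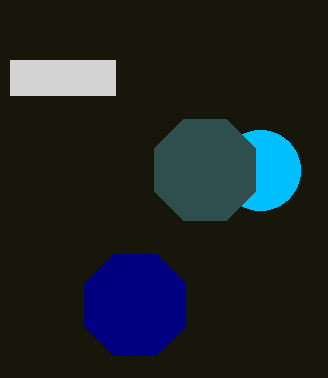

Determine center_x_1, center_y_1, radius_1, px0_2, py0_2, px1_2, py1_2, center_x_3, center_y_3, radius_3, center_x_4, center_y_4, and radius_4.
center_x_1 = 135, center_y_1 = 305, radius_1 = 55, px0_2 = 10, py0_2 = 60, px1_2 = 115, py1_2 = 95, center_x_3 = 260, center_y_3 = 170, radius_3 = 40, center_x_4 = 205, center_y_4 = 170, radius_4 = 55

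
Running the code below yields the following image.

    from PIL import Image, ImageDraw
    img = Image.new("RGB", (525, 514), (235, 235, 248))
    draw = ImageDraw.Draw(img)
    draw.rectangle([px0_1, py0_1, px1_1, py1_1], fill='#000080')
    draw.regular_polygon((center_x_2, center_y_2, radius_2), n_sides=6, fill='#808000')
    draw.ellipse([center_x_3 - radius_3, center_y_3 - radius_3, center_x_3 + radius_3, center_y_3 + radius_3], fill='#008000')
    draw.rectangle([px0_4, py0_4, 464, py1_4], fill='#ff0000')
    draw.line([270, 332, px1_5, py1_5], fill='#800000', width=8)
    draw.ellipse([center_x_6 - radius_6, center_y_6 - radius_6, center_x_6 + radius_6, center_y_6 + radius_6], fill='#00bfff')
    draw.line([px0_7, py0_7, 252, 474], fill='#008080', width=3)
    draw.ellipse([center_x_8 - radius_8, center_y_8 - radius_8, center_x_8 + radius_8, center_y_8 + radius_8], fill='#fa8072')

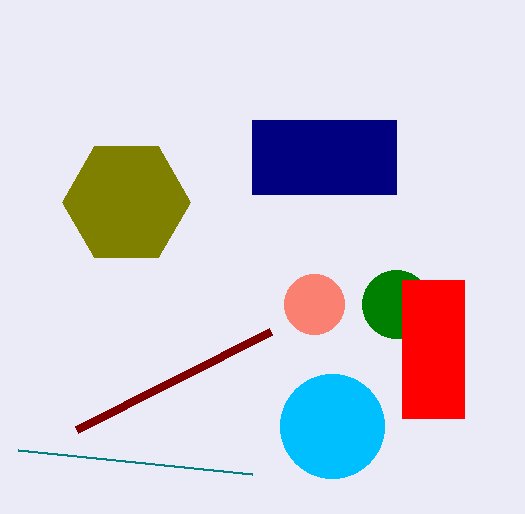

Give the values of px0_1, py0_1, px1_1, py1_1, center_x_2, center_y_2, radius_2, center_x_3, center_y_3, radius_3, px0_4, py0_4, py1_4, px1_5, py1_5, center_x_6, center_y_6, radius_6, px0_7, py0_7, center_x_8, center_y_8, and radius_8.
px0_1 = 252; py0_1 = 120; px1_1 = 396; py1_1 = 194; center_x_2 = 126; center_y_2 = 202; radius_2 = 64; center_x_3 = 396; center_y_3 = 304; radius_3 = 34; px0_4 = 402; py0_4 = 280; py1_4 = 418; px1_5 = 76; py1_5 = 430; center_x_6 = 332; center_y_6 = 426; radius_6 = 52; px0_7 = 18; py0_7 = 450; center_x_8 = 314; center_y_8 = 304; radius_8 = 30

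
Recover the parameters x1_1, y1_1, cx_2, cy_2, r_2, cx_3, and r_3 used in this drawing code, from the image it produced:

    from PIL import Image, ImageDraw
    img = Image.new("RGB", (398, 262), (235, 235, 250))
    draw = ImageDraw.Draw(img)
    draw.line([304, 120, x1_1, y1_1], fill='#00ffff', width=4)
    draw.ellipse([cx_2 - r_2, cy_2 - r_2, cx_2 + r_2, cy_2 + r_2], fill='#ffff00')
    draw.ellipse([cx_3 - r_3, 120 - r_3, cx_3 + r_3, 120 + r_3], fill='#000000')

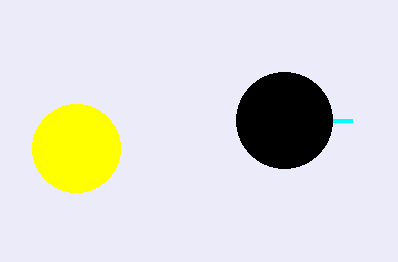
x1_1 = 352
y1_1 = 120
cx_2 = 76
cy_2 = 148
r_2 = 44
cx_3 = 284
r_3 = 48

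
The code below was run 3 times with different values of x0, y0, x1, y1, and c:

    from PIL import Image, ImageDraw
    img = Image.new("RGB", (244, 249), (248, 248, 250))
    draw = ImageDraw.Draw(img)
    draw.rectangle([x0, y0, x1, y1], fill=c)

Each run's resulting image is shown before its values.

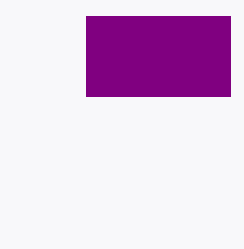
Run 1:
x0 = 86; y0 = 16; x1 = 230; y1 = 96; c = 'purple'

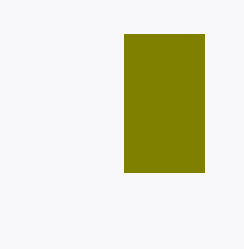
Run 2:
x0 = 124; y0 = 34; x1 = 204; y1 = 172; c = 'olive'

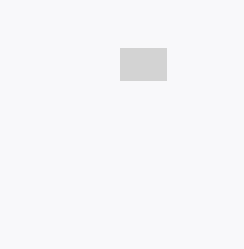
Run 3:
x0 = 120; y0 = 48; x1 = 166; y1 = 80; c = 'lightgray'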